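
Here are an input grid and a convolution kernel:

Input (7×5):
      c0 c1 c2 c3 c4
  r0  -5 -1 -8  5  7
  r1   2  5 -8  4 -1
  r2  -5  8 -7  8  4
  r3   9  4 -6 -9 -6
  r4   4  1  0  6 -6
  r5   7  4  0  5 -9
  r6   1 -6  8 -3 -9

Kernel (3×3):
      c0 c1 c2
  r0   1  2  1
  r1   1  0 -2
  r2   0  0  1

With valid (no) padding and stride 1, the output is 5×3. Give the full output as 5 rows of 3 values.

Output[0,0]: The receptive field on the input at this output position is [-5 -1 -8 / 2 5 -8 / -5 8 -7]. Elementwise product with the kernel and sum: -5·1 + -1·2 + -8·1 + 2·1 + -8·-2 + -7·1.

-4 -7 7
7 -24 -22
25 30 13
15 -23 -27
21 -2 15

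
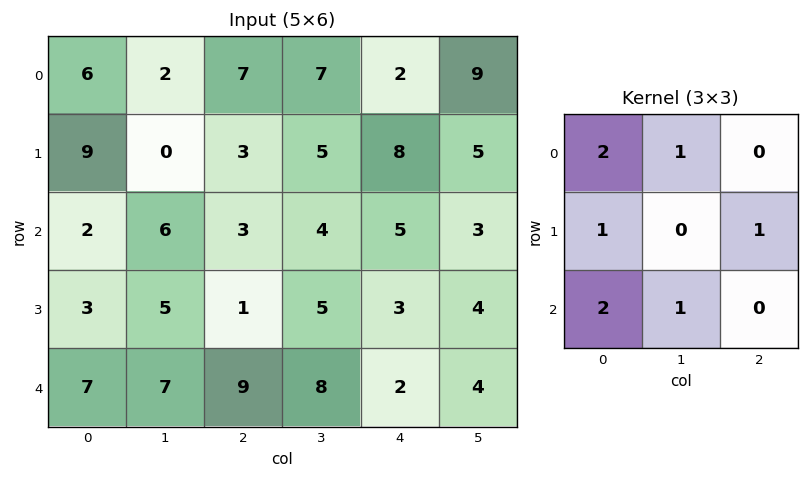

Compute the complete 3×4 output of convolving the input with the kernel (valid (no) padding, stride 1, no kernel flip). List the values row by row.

36 31 42 39
34 24 26 38
35 48 40 40

Output[0,0]: The receptive field on the input at this output position is [6 2 7 / 9 0 3 / 2 6 3]. Elementwise product with the kernel and sum: 6·2 + 2·1 + 9·1 + 3·1 + 2·2 + 6·1.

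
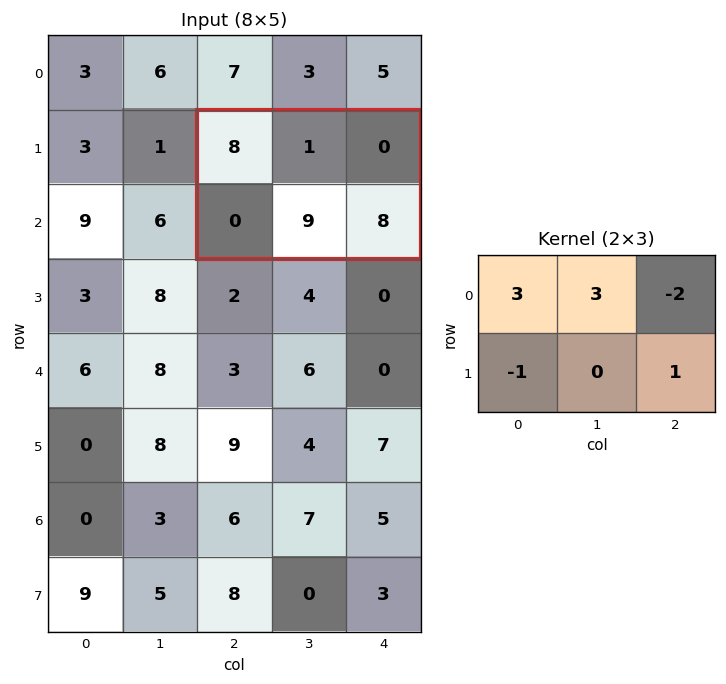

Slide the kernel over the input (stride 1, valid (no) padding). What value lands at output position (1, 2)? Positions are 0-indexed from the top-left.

35

The receptive field on the input at this output position is [8 1 0 / 0 9 8]. Elementwise product with the kernel and sum: 8·3 + 1·3 + 0·-2 + 0·-1 + 8·1.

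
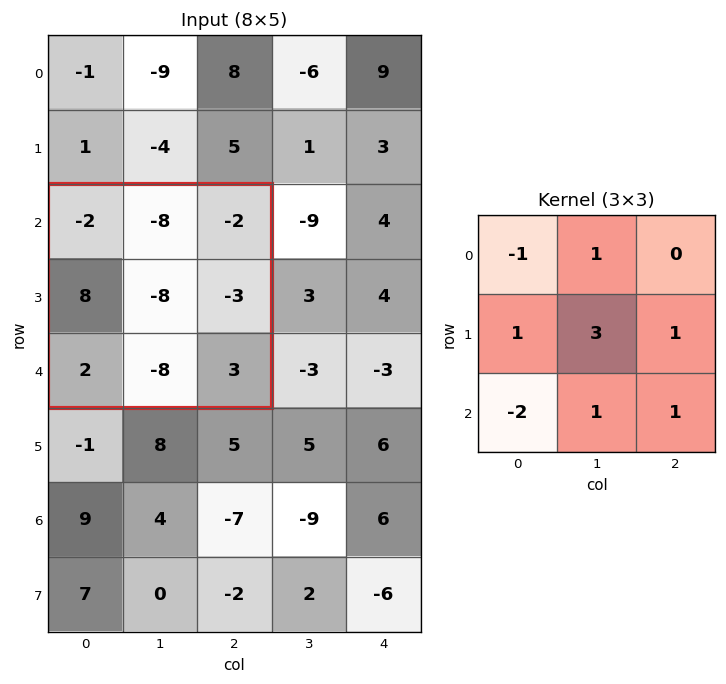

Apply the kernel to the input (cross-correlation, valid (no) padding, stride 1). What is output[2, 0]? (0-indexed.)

-34

The receptive field on the input at this output position is [-2 -8 -2 / 8 -8 -3 / 2 -8 3]. Elementwise product with the kernel and sum: -2·-1 + -8·1 + 8·1 + -8·3 + -3·1 + 2·-2 + -8·1 + 3·1.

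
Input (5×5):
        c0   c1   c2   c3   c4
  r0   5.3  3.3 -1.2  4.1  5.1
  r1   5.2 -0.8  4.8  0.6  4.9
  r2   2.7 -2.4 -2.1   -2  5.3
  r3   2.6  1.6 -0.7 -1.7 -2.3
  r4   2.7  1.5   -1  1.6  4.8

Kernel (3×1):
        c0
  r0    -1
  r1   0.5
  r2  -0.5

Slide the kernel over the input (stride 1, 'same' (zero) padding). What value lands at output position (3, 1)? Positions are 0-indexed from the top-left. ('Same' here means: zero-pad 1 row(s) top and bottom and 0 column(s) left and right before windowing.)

The receptive field on the zero-padded input at this output position is [-2.4 / 1.6 / 1.5]. Elementwise product with the kernel and sum: -2.4·-1 + 1.6·0.5 + 1.5·-0.5.

2.45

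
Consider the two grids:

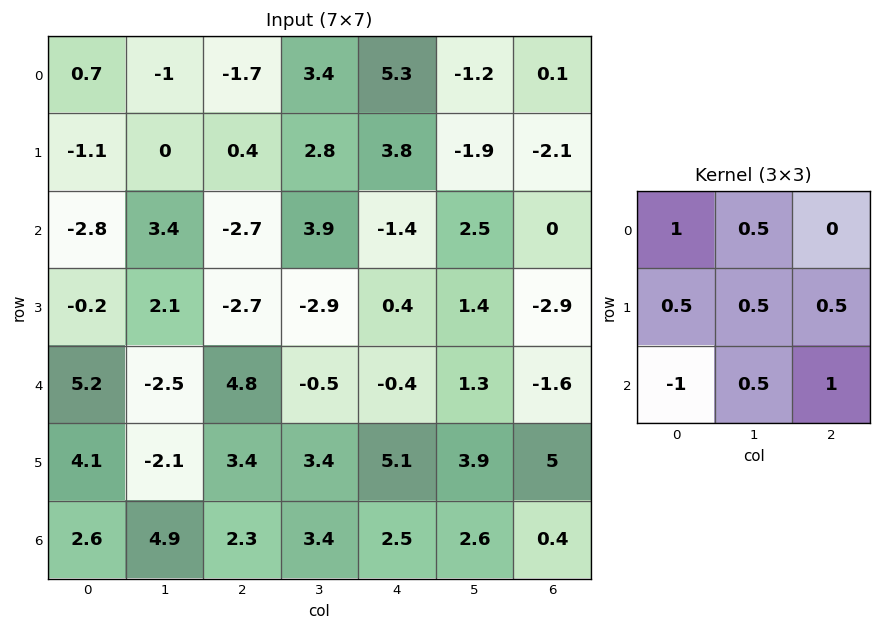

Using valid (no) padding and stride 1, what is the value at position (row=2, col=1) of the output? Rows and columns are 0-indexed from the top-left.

The receptive field on the input at this output position is [3.4 -2.7 3.9 / 2.1 -2.7 -2.9 / -2.5 4.8 -0.5]. Elementwise product with the kernel and sum: 3.4·1 + -2.7·0.5 + 2.1·0.5 + -2.7·0.5 + -2.9·0.5 + -2.5·-1 + 4.8·0.5 + -0.5·1.

4.7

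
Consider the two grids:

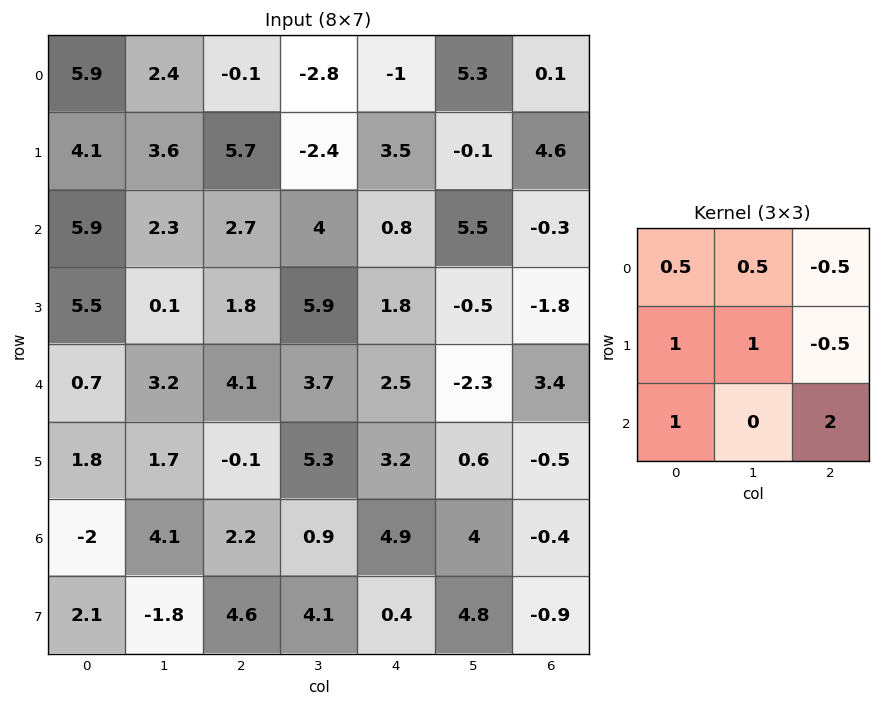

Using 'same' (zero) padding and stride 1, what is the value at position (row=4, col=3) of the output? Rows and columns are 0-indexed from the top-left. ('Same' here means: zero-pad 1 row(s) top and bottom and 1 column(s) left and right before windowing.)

The receptive field on the zero-padded input at this output position is [1.8 5.9 1.8 / 4.1 3.7 2.5 / -0.1 5.3 3.2]. Elementwise product with the kernel and sum: 1.8·0.5 + 5.9·0.5 + 1.8·-0.5 + 4.1·1 + 3.7·1 + 2.5·-0.5 + -0.1·1 + 3.2·2.

15.8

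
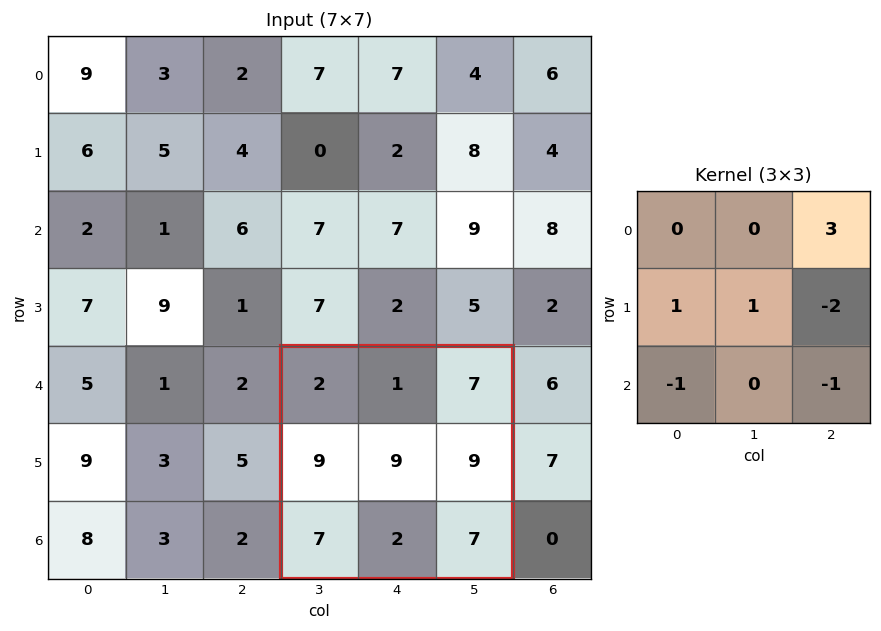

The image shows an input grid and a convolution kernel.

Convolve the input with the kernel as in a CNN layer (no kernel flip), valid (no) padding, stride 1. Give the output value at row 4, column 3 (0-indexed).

The receptive field on the input at this output position is [2 1 7 / 9 9 9 / 7 2 7]. Elementwise product with the kernel and sum: 7·3 + 9·1 + 9·1 + 9·-2 + 7·-1 + 7·-1.

7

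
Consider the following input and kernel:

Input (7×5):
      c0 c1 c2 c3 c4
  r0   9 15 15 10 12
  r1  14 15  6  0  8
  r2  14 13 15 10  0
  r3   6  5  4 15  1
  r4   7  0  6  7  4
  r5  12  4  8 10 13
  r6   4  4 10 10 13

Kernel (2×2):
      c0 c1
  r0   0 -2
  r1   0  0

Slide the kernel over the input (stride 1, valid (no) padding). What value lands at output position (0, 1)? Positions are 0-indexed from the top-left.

The receptive field on the input at this output position is [15 15 / 15 6]. Elementwise product with the kernel and sum: 15·-2.

-30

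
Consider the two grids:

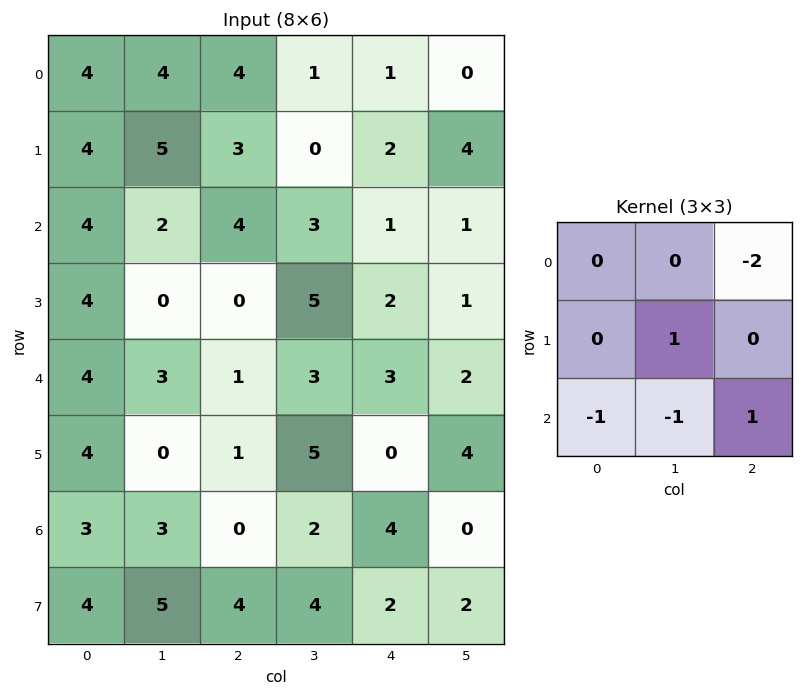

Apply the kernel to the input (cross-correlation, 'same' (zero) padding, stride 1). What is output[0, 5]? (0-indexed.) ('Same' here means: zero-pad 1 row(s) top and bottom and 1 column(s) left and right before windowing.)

The receptive field on the zero-padded input at this output position is [0 0 0 / 1 0 0 / 2 4 0]. Elementwise product with the kernel and sum: 0·-2 + 0·1 + 2·-1 + 4·-1 + 0·1.

-6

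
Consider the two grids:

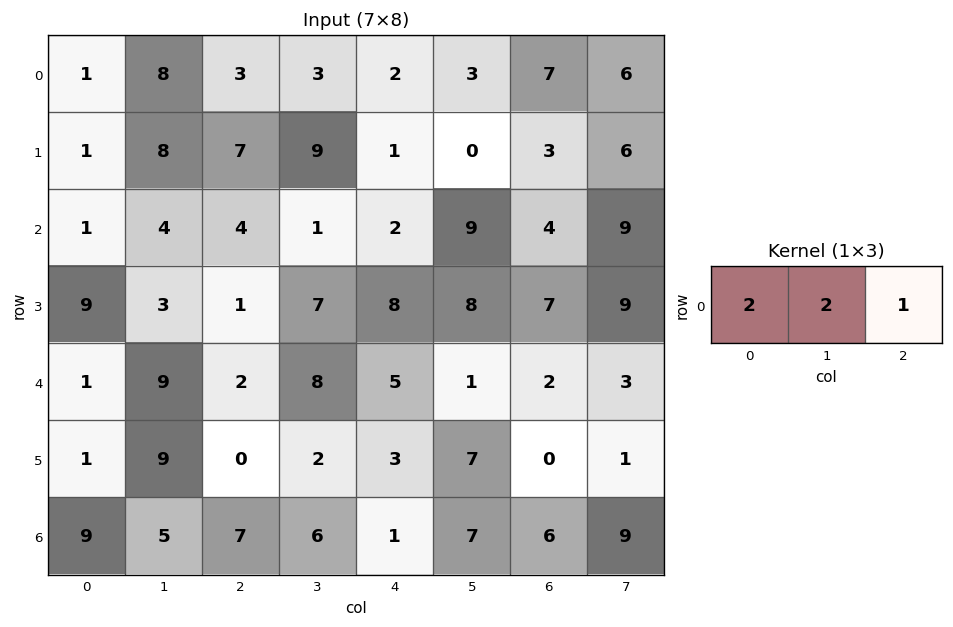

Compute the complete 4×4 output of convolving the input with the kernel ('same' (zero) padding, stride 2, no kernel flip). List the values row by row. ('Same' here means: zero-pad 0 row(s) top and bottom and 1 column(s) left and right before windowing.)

Output[0,0]: The receptive field on the zero-padded input at this output position is [0 1 8]. Elementwise product with the kernel and sum: 0·2 + 1·2 + 8·1.

10 25 13 26
6 17 15 35
11 30 27 9
23 30 21 35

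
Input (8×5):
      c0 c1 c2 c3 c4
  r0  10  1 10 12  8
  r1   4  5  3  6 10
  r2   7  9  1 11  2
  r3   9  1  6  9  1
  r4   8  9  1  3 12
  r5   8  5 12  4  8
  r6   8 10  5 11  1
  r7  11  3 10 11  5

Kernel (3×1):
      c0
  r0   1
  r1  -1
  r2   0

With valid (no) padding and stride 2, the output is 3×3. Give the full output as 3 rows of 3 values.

Output[0,0]: The receptive field on the input at this output position is [10 / 4 / 7]. Elementwise product with the kernel and sum: 10·1 + 4·-1.

6 7 -2
-2 -5 1
0 -11 4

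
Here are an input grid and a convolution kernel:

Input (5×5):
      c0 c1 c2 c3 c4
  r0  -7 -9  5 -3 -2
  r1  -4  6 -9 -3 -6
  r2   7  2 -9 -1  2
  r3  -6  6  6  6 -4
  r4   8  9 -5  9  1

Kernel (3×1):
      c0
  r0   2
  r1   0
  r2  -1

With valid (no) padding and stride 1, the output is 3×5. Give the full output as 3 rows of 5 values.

Output[0,0]: The receptive field on the input at this output position is [-7 / -4 / 7]. Elementwise product with the kernel and sum: -7·2 + 7·-1.
Output[0,1]: The receptive field on the input at this output position is [-9 / 6 / 2]. Elementwise product with the kernel and sum: -9·2 + 2·-1.

-21 -20 19 -5 -6
-2 6 -24 -12 -8
6 -5 -13 -11 3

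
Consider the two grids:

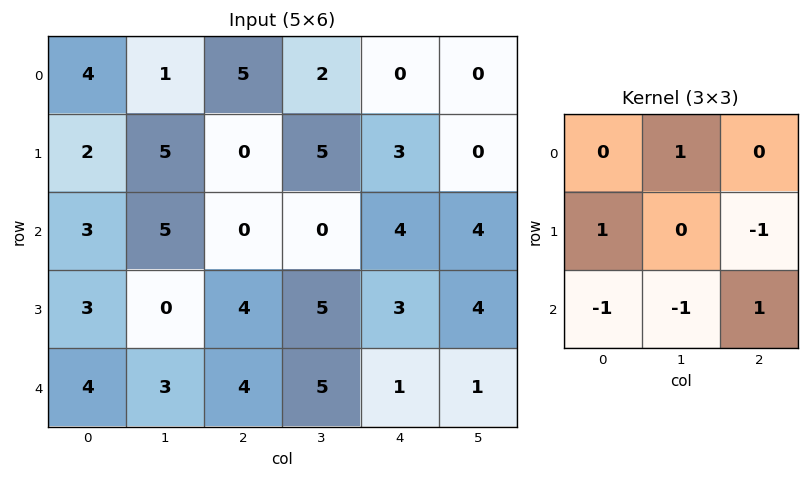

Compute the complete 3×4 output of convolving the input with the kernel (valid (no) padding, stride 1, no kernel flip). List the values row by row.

-5 0 3 5
9 6 -5 -5
1 -7 -7 0

Output[0,0]: The receptive field on the input at this output position is [4 1 5 / 2 5 0 / 3 5 0]. Elementwise product with the kernel and sum: 1·1 + 2·1 + 0·-1 + 3·-1 + 5·-1 + 0·1.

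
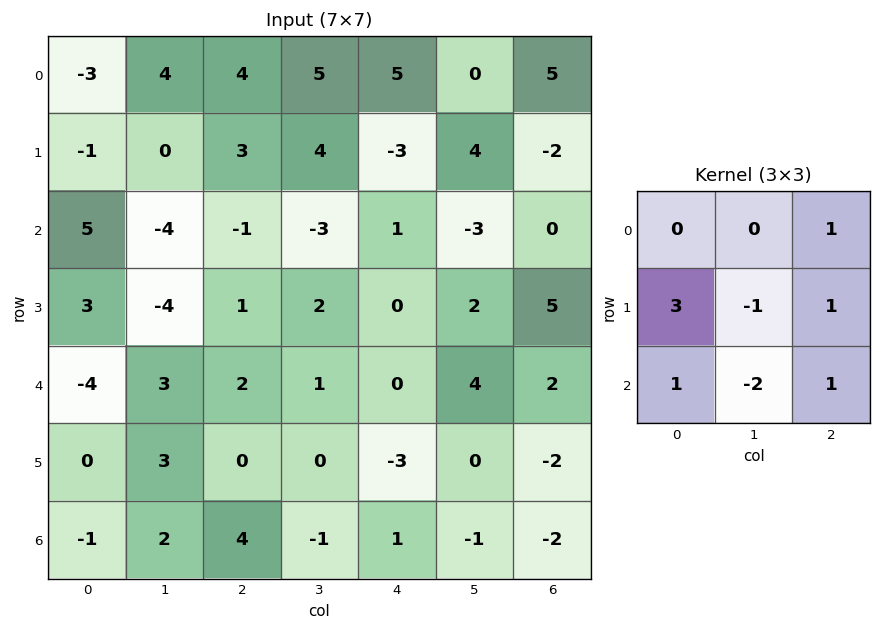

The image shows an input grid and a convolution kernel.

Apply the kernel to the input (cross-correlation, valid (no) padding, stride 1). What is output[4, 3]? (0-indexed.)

The receptive field on the input at this output position is [1 0 4 / 0 -3 0 / -1 1 -1]. Elementwise product with the kernel and sum: 4·1 + 0·3 + -3·-1 + 0·1 + -1·1 + 1·-2 + -1·1.

3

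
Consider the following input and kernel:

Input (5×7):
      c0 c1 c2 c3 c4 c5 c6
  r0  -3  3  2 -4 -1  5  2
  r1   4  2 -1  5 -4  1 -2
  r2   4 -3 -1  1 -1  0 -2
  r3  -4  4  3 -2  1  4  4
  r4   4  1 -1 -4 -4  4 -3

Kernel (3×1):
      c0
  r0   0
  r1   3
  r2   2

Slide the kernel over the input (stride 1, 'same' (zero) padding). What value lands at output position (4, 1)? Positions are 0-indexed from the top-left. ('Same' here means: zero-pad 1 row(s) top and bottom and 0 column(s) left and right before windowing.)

The receptive field on the zero-padded input at this output position is [4 / 1 / 0]. Elementwise product with the kernel and sum: 1·3 + 0·2.

3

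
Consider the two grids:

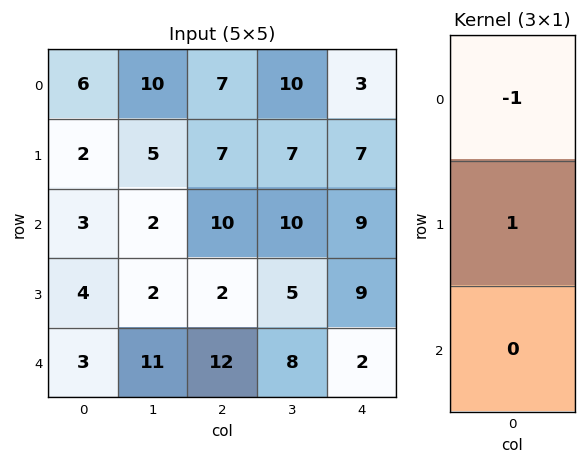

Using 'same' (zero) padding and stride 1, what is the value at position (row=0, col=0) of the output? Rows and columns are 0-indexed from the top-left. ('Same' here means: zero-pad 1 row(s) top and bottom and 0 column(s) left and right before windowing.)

The receptive field on the zero-padded input at this output position is [0 / 6 / 2]. Elementwise product with the kernel and sum: 0·-1 + 6·1.

6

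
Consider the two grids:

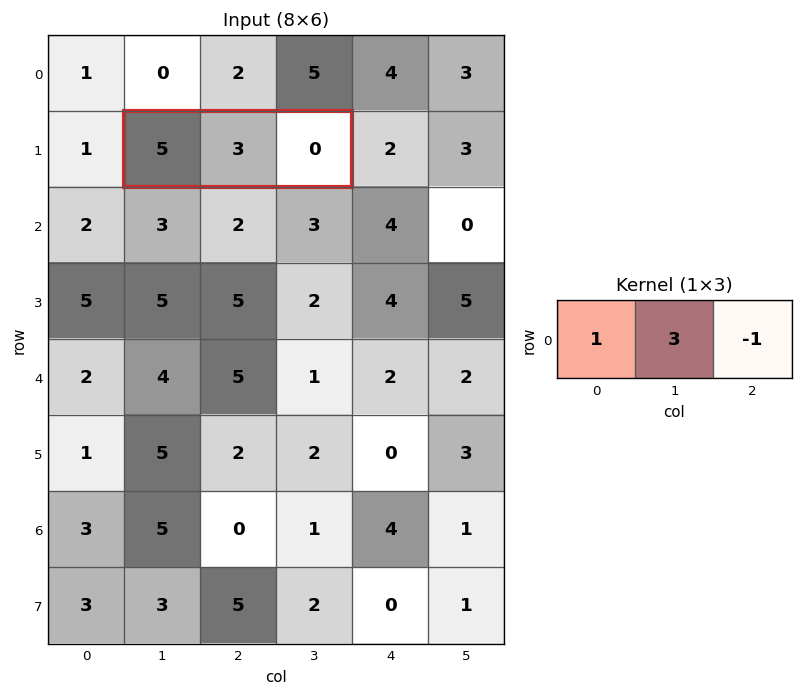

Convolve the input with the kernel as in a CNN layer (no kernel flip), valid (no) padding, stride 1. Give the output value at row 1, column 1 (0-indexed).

14

The receptive field on the input at this output position is [5 3 0]. Elementwise product with the kernel and sum: 5·1 + 3·3 + 0·-1.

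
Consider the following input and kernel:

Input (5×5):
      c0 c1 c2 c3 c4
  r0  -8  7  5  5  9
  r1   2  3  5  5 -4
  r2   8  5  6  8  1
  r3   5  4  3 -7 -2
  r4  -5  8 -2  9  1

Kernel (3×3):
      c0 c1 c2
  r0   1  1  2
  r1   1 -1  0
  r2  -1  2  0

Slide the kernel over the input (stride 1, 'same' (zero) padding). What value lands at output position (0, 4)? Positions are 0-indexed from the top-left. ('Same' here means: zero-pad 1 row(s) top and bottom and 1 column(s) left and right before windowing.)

-17

The receptive field on the zero-padded input at this output position is [0 0 0 / 5 9 0 / 5 -4 0]. Elementwise product with the kernel and sum: 0·1 + 0·1 + 0·2 + 5·1 + 9·-1 + 5·-1 + -4·2.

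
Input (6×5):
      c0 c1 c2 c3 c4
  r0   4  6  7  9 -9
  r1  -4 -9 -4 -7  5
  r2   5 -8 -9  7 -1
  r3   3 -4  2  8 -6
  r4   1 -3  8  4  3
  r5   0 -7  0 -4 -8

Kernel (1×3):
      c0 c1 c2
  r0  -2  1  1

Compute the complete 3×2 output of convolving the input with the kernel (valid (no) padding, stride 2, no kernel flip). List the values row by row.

Output[0,0]: The receptive field on the input at this output position is [4 6 7]. Elementwise product with the kernel and sum: 4·-2 + 6·1 + 7·1.

5 -14
-27 24
3 -9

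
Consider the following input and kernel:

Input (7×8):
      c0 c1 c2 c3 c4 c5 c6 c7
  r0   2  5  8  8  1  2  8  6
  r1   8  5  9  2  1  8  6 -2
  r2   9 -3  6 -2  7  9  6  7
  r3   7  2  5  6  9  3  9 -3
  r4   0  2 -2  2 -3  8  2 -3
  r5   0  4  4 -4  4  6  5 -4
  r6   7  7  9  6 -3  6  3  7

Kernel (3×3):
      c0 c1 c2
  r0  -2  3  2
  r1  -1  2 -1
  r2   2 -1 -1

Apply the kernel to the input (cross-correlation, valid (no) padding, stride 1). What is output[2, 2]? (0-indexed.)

-9

The receptive field on the input at this output position is [6 -2 7 / 5 6 9 / -2 2 -3]. Elementwise product with the kernel and sum: 6·-2 + -2·3 + 7·2 + 5·-1 + 6·2 + 9·-1 + -2·2 + 2·-1 + -3·-1.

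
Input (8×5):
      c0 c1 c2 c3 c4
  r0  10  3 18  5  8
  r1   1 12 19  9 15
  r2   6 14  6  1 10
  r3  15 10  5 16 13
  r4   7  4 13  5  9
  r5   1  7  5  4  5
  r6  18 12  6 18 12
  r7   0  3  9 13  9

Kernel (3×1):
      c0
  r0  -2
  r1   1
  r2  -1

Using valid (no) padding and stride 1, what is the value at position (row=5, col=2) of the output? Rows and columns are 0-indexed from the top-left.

-13

The receptive field on the input at this output position is [5 / 6 / 9]. Elementwise product with the kernel and sum: 5·-2 + 6·1 + 9·-1.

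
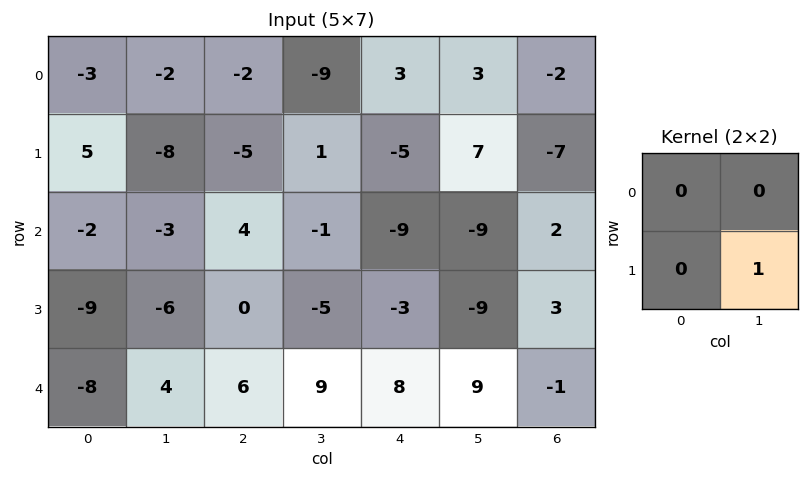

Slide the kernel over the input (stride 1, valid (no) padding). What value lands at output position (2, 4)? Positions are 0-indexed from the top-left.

The receptive field on the input at this output position is [-9 -9 / -3 -9]. Elementwise product with the kernel and sum: -9·1.

-9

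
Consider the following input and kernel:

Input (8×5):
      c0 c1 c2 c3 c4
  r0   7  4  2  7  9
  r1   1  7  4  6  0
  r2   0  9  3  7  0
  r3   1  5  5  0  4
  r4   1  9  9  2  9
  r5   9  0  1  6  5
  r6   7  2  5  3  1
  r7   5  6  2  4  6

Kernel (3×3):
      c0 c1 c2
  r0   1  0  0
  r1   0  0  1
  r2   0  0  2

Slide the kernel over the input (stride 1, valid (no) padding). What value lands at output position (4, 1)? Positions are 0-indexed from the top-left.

The receptive field on the input at this output position is [9 9 2 / 0 1 6 / 2 5 3]. Elementwise product with the kernel and sum: 9·1 + 6·1 + 3·2.

21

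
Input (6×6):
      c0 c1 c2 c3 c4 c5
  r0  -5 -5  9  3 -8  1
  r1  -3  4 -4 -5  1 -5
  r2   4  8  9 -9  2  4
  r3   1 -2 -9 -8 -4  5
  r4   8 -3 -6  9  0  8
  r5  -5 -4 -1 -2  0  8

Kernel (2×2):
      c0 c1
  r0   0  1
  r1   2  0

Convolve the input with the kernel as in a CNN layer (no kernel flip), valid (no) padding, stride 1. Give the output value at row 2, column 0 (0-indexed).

The receptive field on the input at this output position is [4 8 / 1 -2]. Elementwise product with the kernel and sum: 8·1 + 1·2.

10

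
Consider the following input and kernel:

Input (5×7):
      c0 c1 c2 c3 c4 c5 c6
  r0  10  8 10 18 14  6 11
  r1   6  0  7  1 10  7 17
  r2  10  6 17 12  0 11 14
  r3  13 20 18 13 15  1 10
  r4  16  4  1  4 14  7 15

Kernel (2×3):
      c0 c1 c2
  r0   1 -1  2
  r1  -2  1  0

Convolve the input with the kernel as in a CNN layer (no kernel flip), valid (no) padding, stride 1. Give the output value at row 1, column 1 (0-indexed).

The receptive field on the input at this output position is [0 7 1 / 6 17 12]. Elementwise product with the kernel and sum: 0·1 + 7·-1 + 1·2 + 6·-2 + 17·1.

0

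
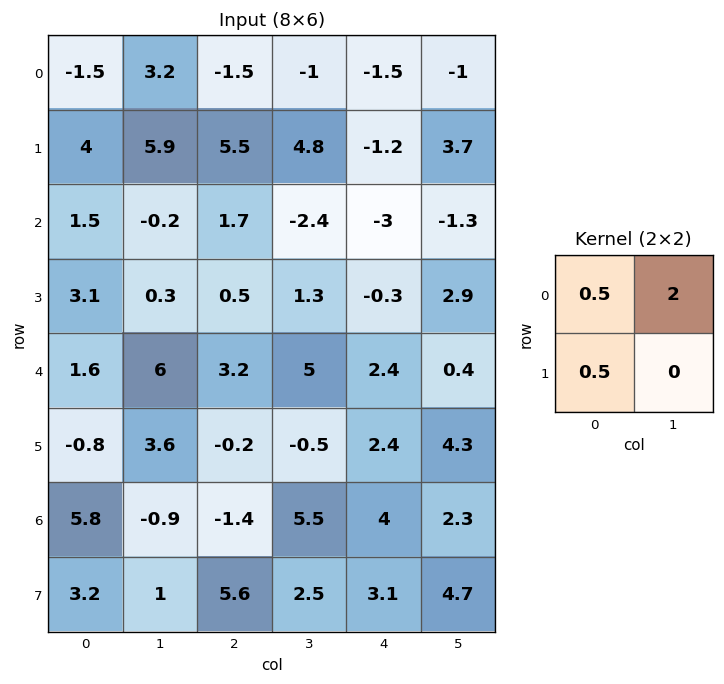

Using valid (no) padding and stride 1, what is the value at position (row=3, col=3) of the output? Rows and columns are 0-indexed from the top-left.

2.55

The receptive field on the input at this output position is [1.3 -0.3 / 5 2.4]. Elementwise product with the kernel and sum: 1.3·0.5 + -0.3·2 + 5·0.5.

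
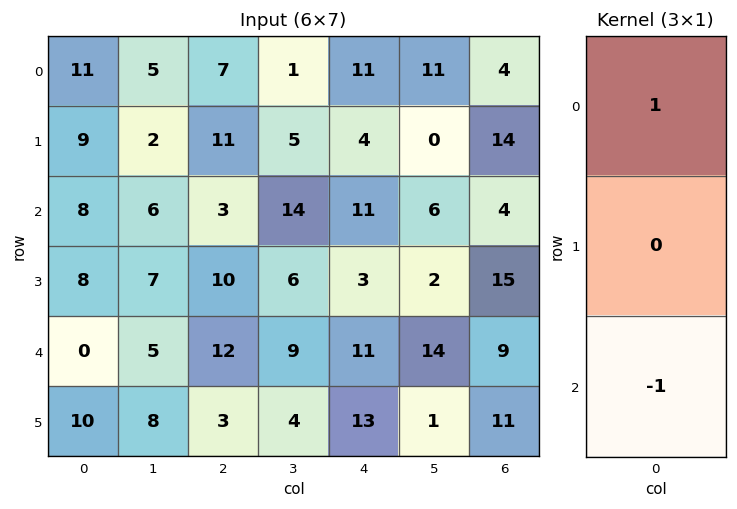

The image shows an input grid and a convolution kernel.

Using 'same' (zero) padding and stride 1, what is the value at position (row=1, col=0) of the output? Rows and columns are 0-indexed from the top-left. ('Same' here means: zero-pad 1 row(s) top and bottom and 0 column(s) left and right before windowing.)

The receptive field on the zero-padded input at this output position is [11 / 9 / 8]. Elementwise product with the kernel and sum: 11·1 + 8·-1.

3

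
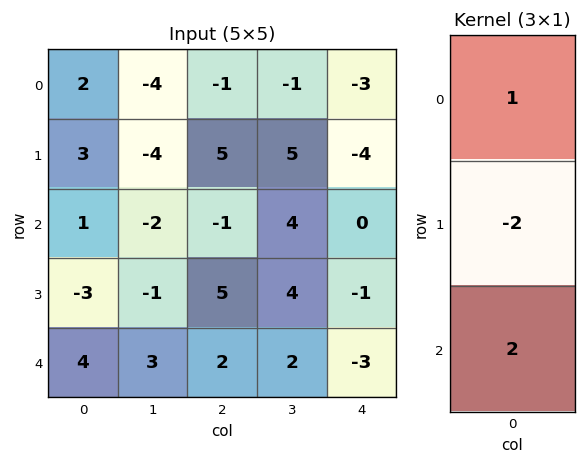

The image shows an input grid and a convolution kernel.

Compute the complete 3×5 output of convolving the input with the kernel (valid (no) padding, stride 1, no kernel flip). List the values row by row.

Output[0,0]: The receptive field on the input at this output position is [2 / 3 / 1]. Elementwise product with the kernel and sum: 2·1 + 3·-2 + 1·2.
Output[0,1]: The receptive field on the input at this output position is [-4 / -4 / -2]. Elementwise product with the kernel and sum: -4·1 + -4·-2 + -2·2.

-2 0 -13 -3 5
-5 -2 17 5 -6
15 6 -7 0 -4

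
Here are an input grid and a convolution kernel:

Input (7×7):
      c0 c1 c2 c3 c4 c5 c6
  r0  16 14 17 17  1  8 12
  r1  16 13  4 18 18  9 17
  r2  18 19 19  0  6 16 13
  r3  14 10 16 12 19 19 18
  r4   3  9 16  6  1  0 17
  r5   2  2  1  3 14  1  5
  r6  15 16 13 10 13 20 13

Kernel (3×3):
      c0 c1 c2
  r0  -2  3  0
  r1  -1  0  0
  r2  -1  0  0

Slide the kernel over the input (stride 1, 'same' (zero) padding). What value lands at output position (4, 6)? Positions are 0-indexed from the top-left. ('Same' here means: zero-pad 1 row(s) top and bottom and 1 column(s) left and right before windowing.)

15

The receptive field on the zero-padded input at this output position is [19 18 0 / 0 17 0 / 1 5 0]. Elementwise product with the kernel and sum: 19·-2 + 18·3 + 0·-1 + 1·-1.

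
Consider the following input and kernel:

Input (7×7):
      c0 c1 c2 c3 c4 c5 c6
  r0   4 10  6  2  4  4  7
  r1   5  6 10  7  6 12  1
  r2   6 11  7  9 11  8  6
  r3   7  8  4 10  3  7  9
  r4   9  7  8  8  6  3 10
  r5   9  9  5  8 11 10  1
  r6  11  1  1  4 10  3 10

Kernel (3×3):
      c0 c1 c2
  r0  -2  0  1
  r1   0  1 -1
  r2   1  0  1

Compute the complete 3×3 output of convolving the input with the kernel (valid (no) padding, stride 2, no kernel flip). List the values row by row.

7 11 27
16 18 -2
6 -2 27

Output[0,0]: The receptive field on the input at this output position is [4 10 6 / 5 6 10 / 6 11 7]. Elementwise product with the kernel and sum: 4·-2 + 6·1 + 6·1 + 10·-1 + 6·1 + 7·1.
Output[0,1]: The receptive field on the input at this output position is [6 2 4 / 10 7 6 / 7 9 11]. Elementwise product with the kernel and sum: 6·-2 + 4·1 + 7·1 + 6·-1 + 7·1 + 11·1.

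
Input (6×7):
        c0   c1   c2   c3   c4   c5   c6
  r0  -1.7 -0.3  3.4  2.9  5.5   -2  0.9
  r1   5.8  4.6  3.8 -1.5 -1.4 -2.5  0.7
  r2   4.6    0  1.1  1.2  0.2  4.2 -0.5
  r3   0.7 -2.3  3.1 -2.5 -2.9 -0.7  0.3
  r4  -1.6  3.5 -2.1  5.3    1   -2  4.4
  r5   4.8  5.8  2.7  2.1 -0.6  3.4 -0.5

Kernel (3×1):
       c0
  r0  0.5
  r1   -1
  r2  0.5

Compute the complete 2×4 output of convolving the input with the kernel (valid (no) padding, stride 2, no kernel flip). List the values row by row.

Output[0,0]: The receptive field on the input at this output position is [-1.7 / 5.8 / 4.6]. Elementwise product with the kernel and sum: -1.7·0.5 + 5.8·-1 + 4.6·0.5.
Output[0,1]: The receptive field on the input at this output position is [3.4 / 3.8 / 1.1]. Elementwise product with the kernel and sum: 3.4·0.5 + 3.8·-1 + 1.1·0.5.

-4.35 -1.55 4.25 -0.5
0.8 -3.6 3.5 1.65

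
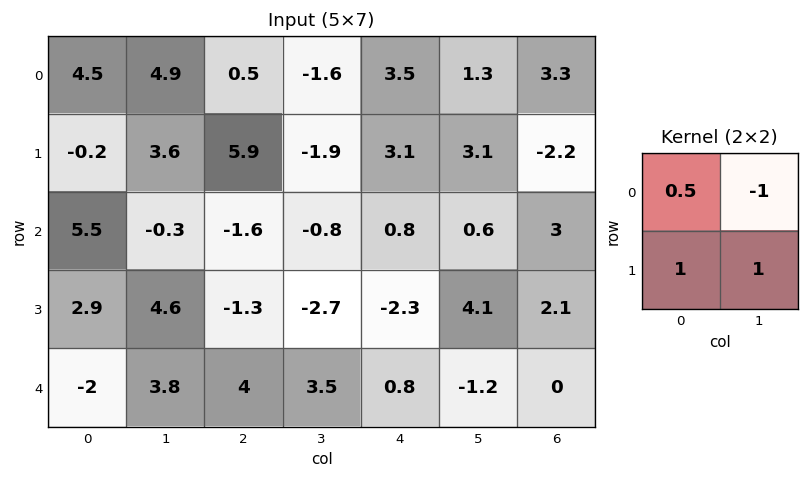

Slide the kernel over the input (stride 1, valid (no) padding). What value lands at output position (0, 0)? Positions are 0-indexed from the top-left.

The receptive field on the input at this output position is [4.5 4.9 / -0.2 3.6]. Elementwise product with the kernel and sum: 4.5·0.5 + 4.9·-1 + -0.2·1 + 3.6·1.

0.75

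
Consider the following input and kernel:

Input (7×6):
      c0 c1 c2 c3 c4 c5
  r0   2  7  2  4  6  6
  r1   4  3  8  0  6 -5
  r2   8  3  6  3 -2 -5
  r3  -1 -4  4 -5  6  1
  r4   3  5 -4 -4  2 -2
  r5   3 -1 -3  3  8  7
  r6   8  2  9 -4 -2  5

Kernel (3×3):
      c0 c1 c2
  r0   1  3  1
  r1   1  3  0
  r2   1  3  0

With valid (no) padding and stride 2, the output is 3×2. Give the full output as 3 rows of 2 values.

55 43
28 -14
28 -11

Output[0,0]: The receptive field on the input at this output position is [2 7 2 / 4 3 8 / 8 3 6]. Elementwise product with the kernel and sum: 2·1 + 7·3 + 2·1 + 4·1 + 3·3 + 8·1 + 3·3.
Output[0,1]: The receptive field on the input at this output position is [2 4 6 / 8 0 6 / 6 3 -2]. Elementwise product with the kernel and sum: 2·1 + 4·3 + 6·1 + 8·1 + 0·3 + 6·1 + 3·3.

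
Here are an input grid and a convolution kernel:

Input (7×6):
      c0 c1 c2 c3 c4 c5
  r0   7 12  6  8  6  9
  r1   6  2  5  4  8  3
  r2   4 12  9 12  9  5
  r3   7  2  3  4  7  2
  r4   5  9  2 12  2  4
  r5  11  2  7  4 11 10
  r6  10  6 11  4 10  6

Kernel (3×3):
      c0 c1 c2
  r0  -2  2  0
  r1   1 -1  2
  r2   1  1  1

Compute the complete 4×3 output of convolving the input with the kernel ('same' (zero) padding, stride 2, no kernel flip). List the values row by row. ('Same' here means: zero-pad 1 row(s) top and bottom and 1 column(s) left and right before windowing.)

Output[0,0]: The receptive field on the zero-padded input at this output position is [0 0 0 / 0 7 12 / 0 6 2]. Elementwise product with the kernel and sum: 0·-2 + 0·2 + 0·1 + 7·-1 + 12·2 + 0·1 + 6·1 + 2·1.
Output[0,1]: The receptive field on the zero-padded input at this output position is [0 0 0 / 12 6 8 / 2 5 4]. Elementwise product with the kernel and sum: 0·-2 + 0·2 + 12·1 + 6·-1 + 8·2 + 2·1 + 5·1 + 4·1.

25 33 35
41 42 34
40 46 49
24 13 20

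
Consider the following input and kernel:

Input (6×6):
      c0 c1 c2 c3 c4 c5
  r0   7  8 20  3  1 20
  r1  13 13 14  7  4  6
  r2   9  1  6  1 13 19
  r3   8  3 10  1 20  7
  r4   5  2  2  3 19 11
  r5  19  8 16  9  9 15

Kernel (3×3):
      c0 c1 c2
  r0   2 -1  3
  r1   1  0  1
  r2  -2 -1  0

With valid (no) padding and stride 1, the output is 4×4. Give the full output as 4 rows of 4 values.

74 17 45 63
51 19 31 26
41 -3 73 29
4 -28 59 -10

Output[0,0]: The receptive field on the input at this output position is [7 8 20 / 13 13 14 / 9 1 6]. Elementwise product with the kernel and sum: 7·2 + 8·-1 + 20·3 + 13·1 + 14·1 + 9·-2 + 1·-1.
Output[0,1]: The receptive field on the input at this output position is [8 20 3 / 13 14 7 / 1 6 1]. Elementwise product with the kernel and sum: 8·2 + 20·-1 + 3·3 + 13·1 + 7·1 + 1·-2 + 6·-1.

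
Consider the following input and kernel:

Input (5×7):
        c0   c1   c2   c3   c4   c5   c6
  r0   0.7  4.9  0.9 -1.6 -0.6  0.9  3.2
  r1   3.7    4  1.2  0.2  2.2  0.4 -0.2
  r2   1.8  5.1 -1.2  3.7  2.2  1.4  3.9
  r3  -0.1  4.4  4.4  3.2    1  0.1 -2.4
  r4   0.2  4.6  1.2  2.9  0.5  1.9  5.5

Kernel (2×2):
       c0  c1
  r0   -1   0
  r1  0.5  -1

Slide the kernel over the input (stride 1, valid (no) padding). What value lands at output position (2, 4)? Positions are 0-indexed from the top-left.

-1.8

The receptive field on the input at this output position is [2.2 1.4 / 1 0.1]. Elementwise product with the kernel and sum: 2.2·-1 + 1·0.5 + 0.1·-1.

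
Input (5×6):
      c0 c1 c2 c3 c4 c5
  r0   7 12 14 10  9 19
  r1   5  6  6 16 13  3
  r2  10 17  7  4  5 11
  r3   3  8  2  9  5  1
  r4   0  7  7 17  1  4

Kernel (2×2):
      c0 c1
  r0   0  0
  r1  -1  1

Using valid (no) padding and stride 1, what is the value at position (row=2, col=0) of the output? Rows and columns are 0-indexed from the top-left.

The receptive field on the input at this output position is [10 17 / 3 8]. Elementwise product with the kernel and sum: 3·-1 + 8·1.

5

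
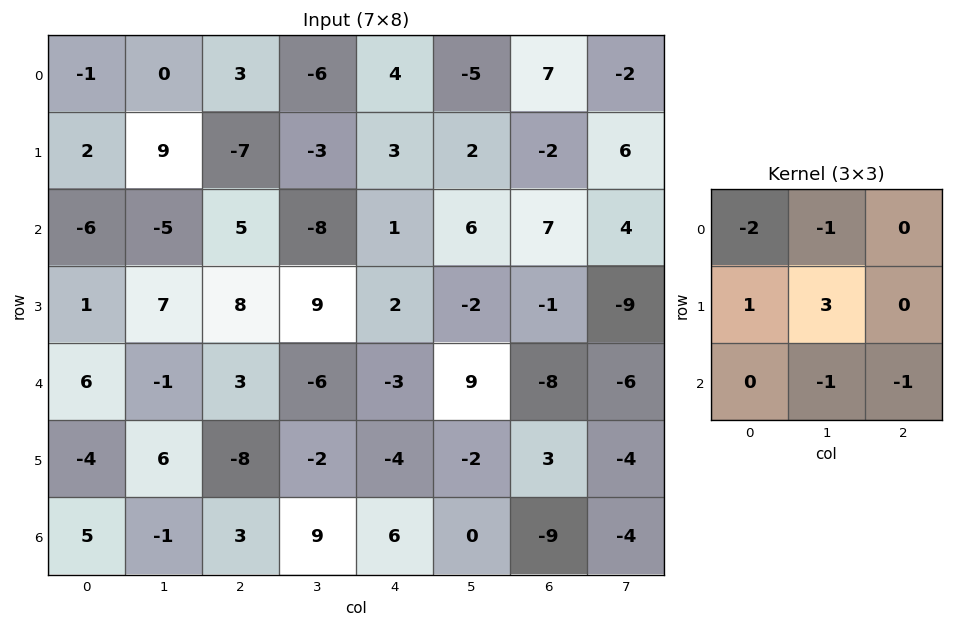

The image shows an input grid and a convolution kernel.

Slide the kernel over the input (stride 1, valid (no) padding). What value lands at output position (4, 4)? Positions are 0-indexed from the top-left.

-4

The receptive field on the input at this output position is [-3 9 -8 / -4 -2 3 / 6 0 -9]. Elementwise product with the kernel and sum: -3·-2 + 9·-1 + -4·1 + -2·3 + 0·-1 + -9·-1.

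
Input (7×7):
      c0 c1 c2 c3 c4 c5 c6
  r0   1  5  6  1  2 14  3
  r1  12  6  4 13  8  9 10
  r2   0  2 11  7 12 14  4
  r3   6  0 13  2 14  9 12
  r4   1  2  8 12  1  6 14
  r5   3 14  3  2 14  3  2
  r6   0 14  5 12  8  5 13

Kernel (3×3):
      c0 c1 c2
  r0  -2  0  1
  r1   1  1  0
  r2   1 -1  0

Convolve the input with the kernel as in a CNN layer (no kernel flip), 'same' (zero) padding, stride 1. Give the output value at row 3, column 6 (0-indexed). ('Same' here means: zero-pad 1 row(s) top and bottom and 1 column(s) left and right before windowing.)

-15

The receptive field on the zero-padded input at this output position is [14 4 0 / 9 12 0 / 6 14 0]. Elementwise product with the kernel and sum: 14·-2 + 0·1 + 9·1 + 12·1 + 6·1 + 14·-1.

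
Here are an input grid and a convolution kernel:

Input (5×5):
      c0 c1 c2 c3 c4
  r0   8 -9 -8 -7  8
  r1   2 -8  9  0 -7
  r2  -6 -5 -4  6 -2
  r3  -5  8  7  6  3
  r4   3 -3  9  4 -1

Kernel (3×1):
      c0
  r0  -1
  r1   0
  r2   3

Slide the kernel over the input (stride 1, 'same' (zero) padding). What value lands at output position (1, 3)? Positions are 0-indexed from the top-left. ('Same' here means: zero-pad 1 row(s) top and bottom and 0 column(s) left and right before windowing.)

The receptive field on the zero-padded input at this output position is [-7 / 0 / 6]. Elementwise product with the kernel and sum: -7·-1 + 6·3.

25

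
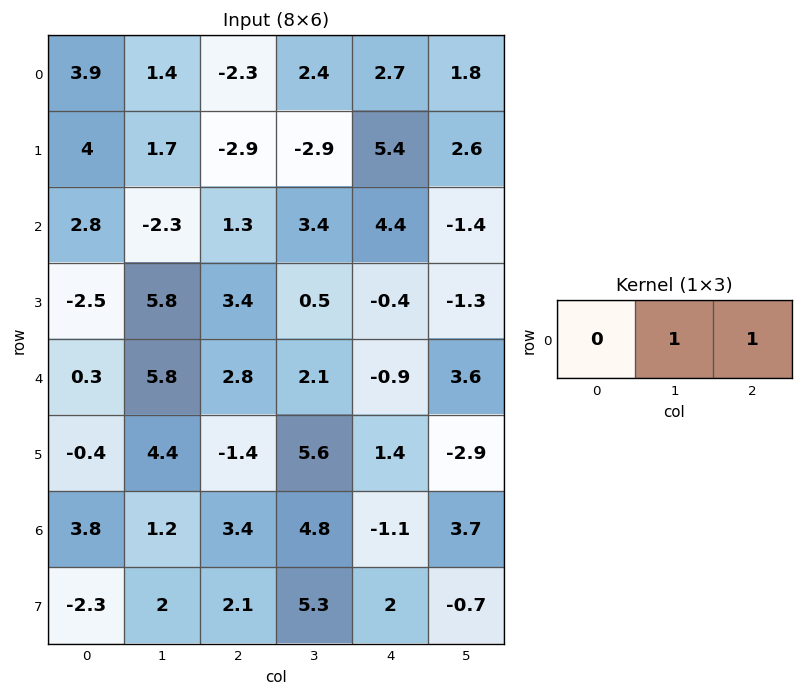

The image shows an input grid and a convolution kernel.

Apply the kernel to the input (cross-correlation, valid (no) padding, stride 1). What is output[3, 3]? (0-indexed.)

The receptive field on the input at this output position is [0.5 -0.4 -1.3]. Elementwise product with the kernel and sum: -0.4·1 + -1.3·1.

-1.7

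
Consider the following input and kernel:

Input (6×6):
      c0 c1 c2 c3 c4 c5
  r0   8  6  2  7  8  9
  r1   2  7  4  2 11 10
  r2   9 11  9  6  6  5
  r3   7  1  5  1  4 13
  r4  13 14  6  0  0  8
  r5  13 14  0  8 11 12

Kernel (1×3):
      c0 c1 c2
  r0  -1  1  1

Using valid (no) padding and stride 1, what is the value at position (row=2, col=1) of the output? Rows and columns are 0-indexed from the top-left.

The receptive field on the input at this output position is [11 9 6]. Elementwise product with the kernel and sum: 11·-1 + 9·1 + 6·1.

4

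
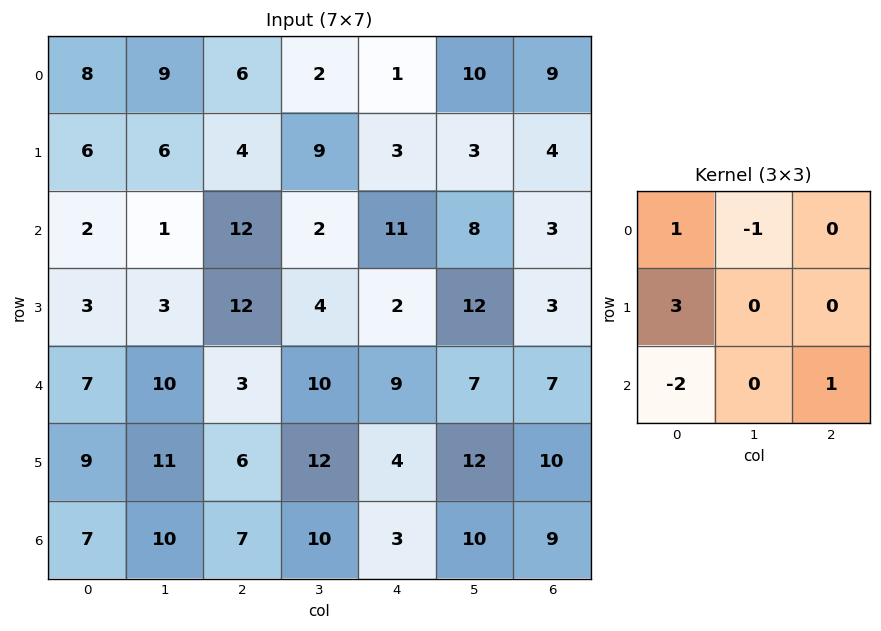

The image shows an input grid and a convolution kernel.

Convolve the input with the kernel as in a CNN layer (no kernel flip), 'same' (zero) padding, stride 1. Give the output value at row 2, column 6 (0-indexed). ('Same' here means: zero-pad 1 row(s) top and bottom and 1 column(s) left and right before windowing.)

The receptive field on the zero-padded input at this output position is [3 4 0 / 8 3 0 / 12 3 0]. Elementwise product with the kernel and sum: 3·1 + 4·-1 + 8·3 + 12·-2 + 0·1.

-1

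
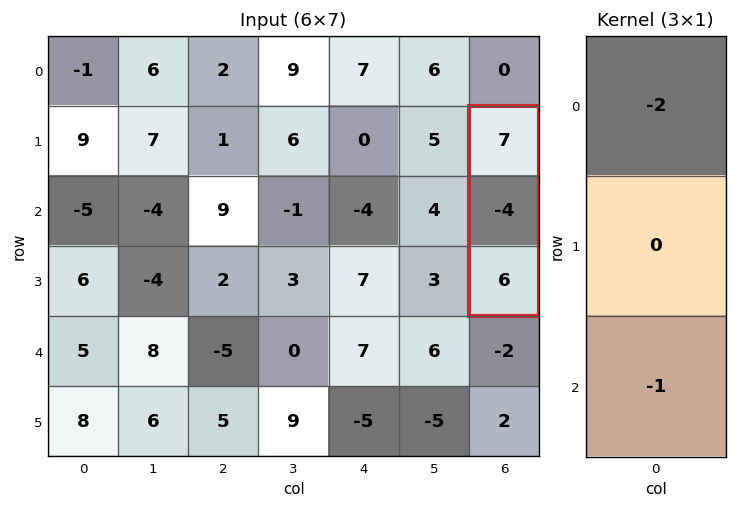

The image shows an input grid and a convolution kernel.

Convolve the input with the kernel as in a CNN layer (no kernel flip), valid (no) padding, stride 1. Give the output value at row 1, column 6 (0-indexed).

-20

The receptive field on the input at this output position is [7 / -4 / 6]. Elementwise product with the kernel and sum: 7·-2 + 6·-1.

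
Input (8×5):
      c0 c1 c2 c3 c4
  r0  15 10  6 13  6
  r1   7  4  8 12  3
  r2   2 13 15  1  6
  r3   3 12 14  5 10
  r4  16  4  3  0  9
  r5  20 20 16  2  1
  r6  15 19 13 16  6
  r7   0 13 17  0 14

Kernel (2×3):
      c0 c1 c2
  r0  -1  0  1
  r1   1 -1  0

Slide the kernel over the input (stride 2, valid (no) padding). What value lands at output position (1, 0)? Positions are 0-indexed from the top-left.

The receptive field on the input at this output position is [2 13 15 / 3 12 14]. Elementwise product with the kernel and sum: 2·-1 + 15·1 + 3·1 + 12·-1.

4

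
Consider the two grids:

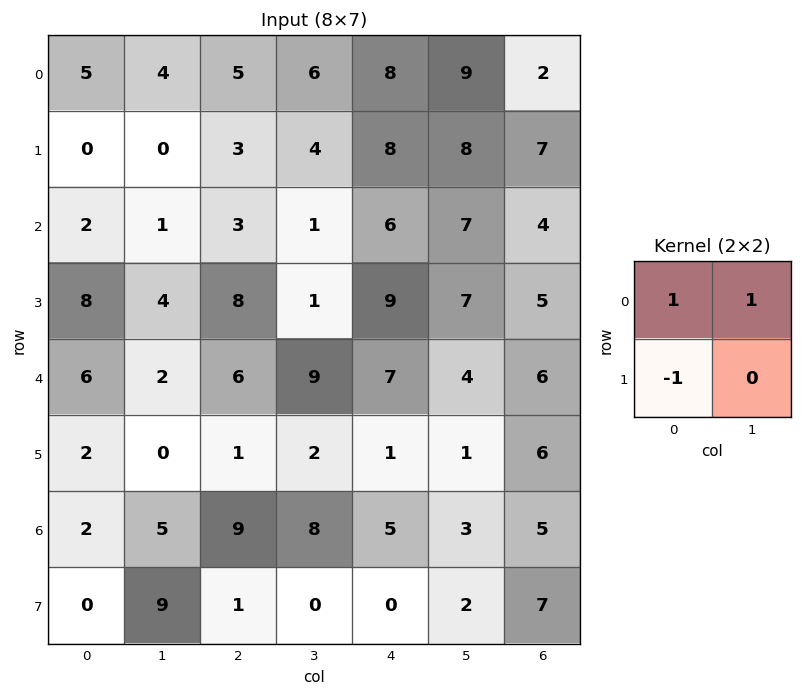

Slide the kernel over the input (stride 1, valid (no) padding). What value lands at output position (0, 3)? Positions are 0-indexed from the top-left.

10

The receptive field on the input at this output position is [6 8 / 4 8]. Elementwise product with the kernel and sum: 6·1 + 8·1 + 4·-1.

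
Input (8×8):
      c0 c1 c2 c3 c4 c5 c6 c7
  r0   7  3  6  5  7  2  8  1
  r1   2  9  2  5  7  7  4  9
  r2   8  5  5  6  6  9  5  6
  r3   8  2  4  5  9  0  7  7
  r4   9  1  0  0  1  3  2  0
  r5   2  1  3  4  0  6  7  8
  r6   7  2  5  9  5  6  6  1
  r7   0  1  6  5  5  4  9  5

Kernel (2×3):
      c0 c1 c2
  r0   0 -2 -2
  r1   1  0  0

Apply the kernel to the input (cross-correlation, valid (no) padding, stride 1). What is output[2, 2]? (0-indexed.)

The receptive field on the input at this output position is [5 6 6 / 4 5 9]. Elementwise product with the kernel and sum: 6·-2 + 6·-2 + 4·1.

-20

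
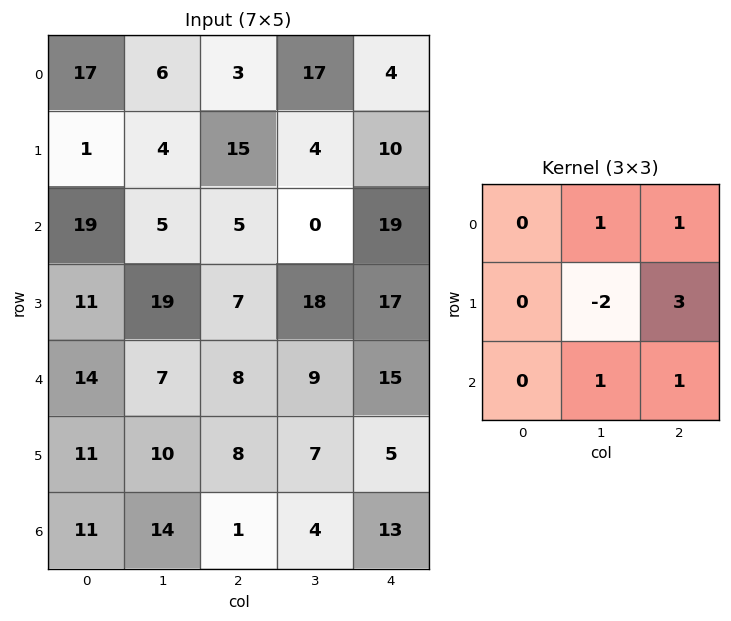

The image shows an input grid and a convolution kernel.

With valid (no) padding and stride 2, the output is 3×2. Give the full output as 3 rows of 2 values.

56 62
8 58
34 42

Output[0,0]: The receptive field on the input at this output position is [17 6 3 / 1 4 15 / 19 5 5]. Elementwise product with the kernel and sum: 6·1 + 3·1 + 4·-2 + 15·3 + 5·1 + 5·1.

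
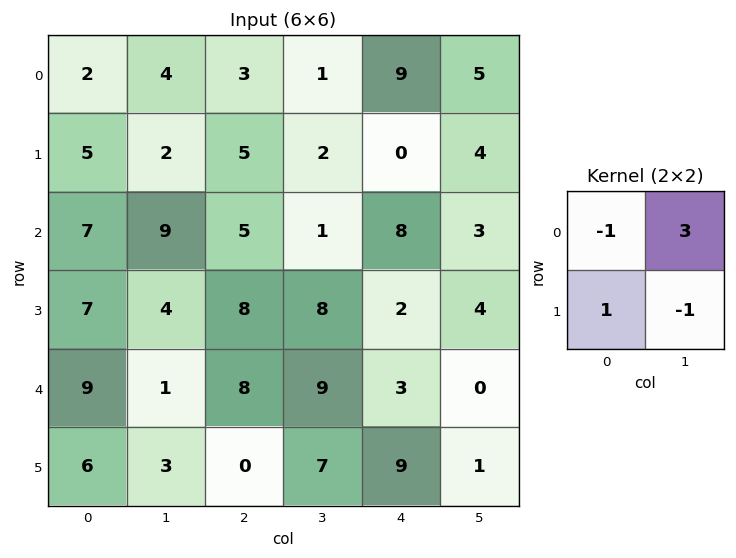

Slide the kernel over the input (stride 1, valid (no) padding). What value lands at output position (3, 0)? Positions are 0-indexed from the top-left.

The receptive field on the input at this output position is [7 4 / 9 1]. Elementwise product with the kernel and sum: 7·-1 + 4·3 + 9·1 + 1·-1.

13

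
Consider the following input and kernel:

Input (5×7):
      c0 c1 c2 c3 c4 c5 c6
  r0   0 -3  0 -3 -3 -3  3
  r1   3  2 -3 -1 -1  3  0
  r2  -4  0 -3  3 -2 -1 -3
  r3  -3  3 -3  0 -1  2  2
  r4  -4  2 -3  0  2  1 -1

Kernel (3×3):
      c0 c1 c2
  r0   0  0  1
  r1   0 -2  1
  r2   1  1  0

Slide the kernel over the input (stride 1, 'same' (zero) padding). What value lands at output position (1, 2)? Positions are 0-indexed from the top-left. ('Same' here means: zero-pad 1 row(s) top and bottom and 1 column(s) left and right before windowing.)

-1

The receptive field on the zero-padded input at this output position is [-3 0 -3 / 2 -3 -1 / 0 -3 3]. Elementwise product with the kernel and sum: -3·1 + -3·-2 + -1·1 + 0·1 + -3·1.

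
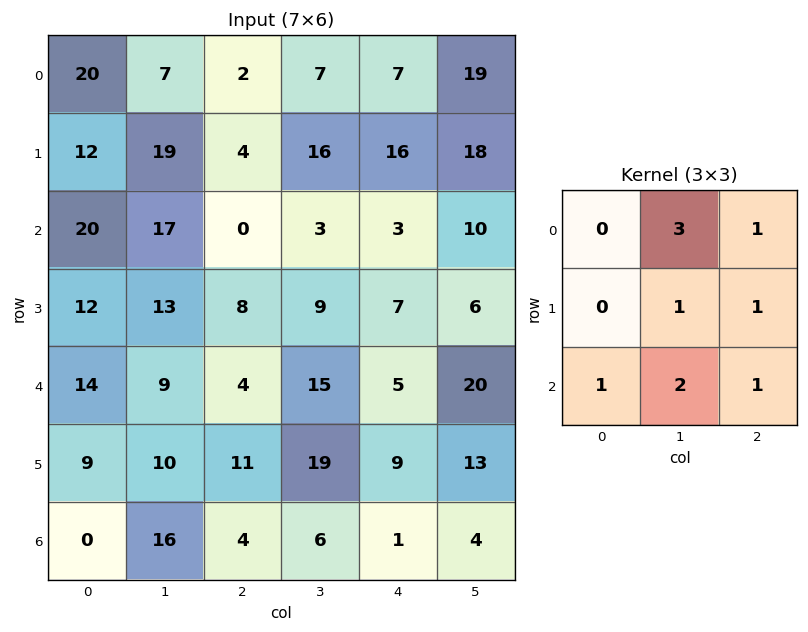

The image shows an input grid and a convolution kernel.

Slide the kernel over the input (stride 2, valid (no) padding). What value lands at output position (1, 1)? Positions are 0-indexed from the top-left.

67

The receptive field on the input at this output position is [0 3 3 / 8 9 7 / 4 15 5]. Elementwise product with the kernel and sum: 3·3 + 3·1 + 9·1 + 7·1 + 4·1 + 15·2 + 5·1.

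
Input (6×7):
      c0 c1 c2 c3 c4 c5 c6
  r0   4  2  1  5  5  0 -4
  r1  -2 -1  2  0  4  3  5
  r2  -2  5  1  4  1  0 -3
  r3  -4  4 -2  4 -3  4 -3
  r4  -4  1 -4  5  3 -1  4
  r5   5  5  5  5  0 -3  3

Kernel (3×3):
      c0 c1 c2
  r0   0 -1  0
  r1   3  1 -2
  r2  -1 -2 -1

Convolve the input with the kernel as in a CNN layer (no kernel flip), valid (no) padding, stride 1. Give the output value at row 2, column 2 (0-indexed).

-9

The receptive field on the input at this output position is [1 4 1 / -2 4 -3 / -4 5 3]. Elementwise product with the kernel and sum: 4·-1 + -2·3 + 4·1 + -3·-2 + -4·-1 + 5·-2 + 3·-1.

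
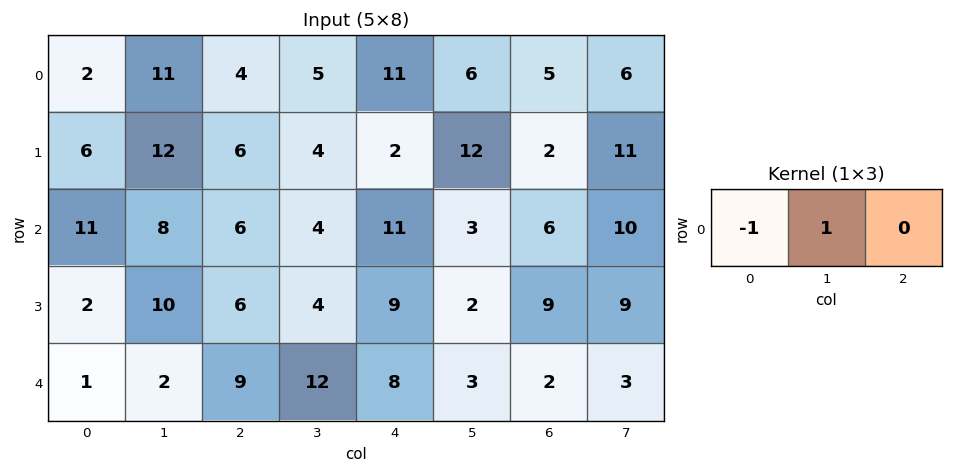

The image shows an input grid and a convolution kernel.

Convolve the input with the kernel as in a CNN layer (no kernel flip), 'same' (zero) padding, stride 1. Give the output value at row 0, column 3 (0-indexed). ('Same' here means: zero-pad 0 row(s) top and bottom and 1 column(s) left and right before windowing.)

The receptive field on the zero-padded input at this output position is [4 5 11]. Elementwise product with the kernel and sum: 4·-1 + 5·1.

1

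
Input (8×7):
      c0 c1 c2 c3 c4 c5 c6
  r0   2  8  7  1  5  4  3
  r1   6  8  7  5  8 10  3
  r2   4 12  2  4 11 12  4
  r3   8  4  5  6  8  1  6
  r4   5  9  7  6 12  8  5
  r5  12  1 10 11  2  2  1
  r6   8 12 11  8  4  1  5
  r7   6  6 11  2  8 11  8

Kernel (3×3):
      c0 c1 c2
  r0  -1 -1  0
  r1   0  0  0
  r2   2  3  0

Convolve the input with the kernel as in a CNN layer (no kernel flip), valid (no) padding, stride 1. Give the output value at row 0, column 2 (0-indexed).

The receptive field on the input at this output position is [7 1 5 / 7 5 8 / 2 4 11]. Elementwise product with the kernel and sum: 7·-1 + 1·-1 + 2·2 + 4·3.

8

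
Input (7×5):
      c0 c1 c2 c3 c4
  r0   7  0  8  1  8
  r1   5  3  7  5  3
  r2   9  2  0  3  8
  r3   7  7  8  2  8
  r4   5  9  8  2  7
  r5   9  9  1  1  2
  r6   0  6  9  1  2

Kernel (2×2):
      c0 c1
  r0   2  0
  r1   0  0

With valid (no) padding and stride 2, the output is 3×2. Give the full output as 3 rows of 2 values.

Output[0,0]: The receptive field on the input at this output position is [7 0 / 5 3]. Elementwise product with the kernel and sum: 7·2.

14 16
18 0
10 16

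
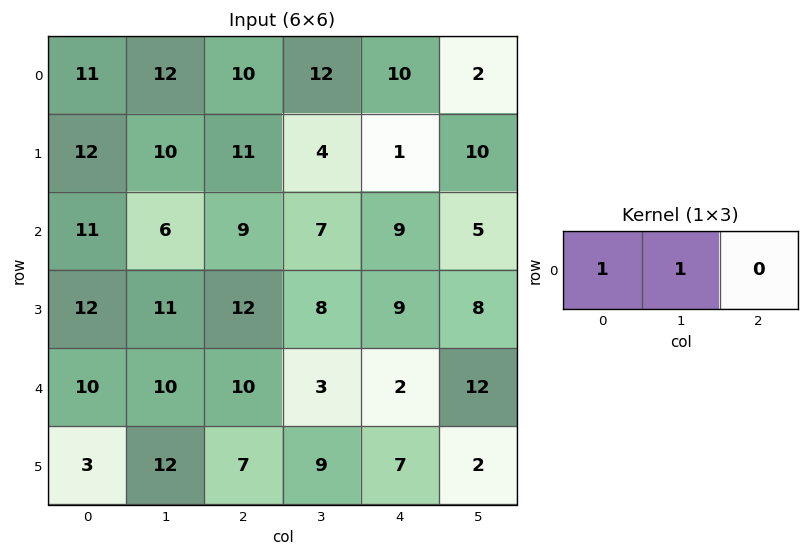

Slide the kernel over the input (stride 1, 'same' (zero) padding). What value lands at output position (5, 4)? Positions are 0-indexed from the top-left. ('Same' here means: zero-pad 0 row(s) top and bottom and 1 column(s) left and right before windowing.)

16

The receptive field on the zero-padded input at this output position is [9 7 2]. Elementwise product with the kernel and sum: 9·1 + 7·1.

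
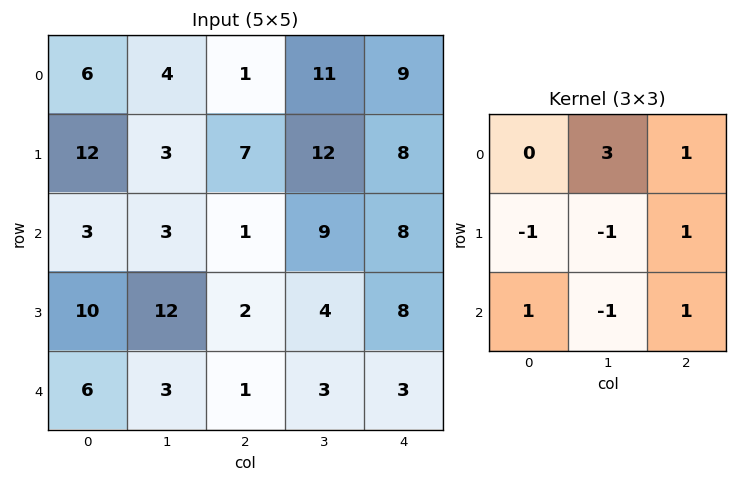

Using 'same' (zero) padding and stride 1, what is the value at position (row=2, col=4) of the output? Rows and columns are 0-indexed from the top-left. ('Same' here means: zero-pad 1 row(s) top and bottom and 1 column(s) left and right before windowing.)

The receptive field on the zero-padded input at this output position is [12 8 0 / 9 8 0 / 4 8 0]. Elementwise product with the kernel and sum: 8·3 + 0·1 + 9·-1 + 8·-1 + 0·1 + 4·1 + 8·-1 + 0·1.

3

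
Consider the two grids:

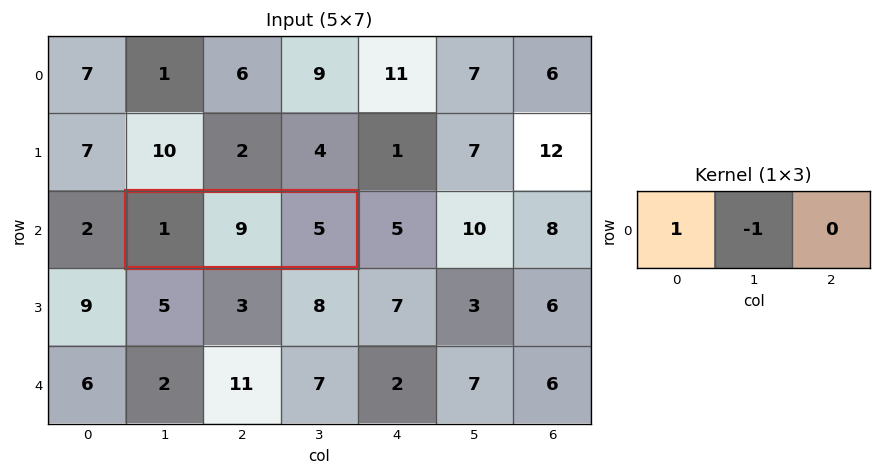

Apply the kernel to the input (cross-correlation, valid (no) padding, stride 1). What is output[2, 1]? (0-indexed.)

The receptive field on the input at this output position is [1 9 5]. Elementwise product with the kernel and sum: 1·1 + 9·-1.

-8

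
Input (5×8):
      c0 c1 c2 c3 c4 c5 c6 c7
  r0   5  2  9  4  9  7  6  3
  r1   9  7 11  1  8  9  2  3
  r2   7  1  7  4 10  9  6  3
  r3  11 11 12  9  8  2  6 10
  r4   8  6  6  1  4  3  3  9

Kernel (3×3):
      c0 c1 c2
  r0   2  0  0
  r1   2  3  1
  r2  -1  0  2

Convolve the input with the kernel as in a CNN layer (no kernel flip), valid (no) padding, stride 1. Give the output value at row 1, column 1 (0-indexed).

The receptive field on the input at this output position is [7 11 1 / 1 7 4 / 11 12 9]. Elementwise product with the kernel and sum: 7·2 + 1·2 + 7·3 + 4·1 + 11·-1 + 9·2.

48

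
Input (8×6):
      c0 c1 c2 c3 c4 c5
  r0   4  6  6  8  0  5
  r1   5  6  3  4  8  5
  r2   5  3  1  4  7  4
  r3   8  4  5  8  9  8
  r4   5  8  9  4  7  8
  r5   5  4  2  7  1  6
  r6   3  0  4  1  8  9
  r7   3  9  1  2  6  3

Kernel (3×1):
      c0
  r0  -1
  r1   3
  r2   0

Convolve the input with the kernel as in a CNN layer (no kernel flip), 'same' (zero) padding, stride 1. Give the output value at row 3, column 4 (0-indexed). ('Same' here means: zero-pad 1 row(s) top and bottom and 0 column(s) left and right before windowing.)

The receptive field on the zero-padded input at this output position is [7 / 9 / 7]. Elementwise product with the kernel and sum: 7·-1 + 9·3.

20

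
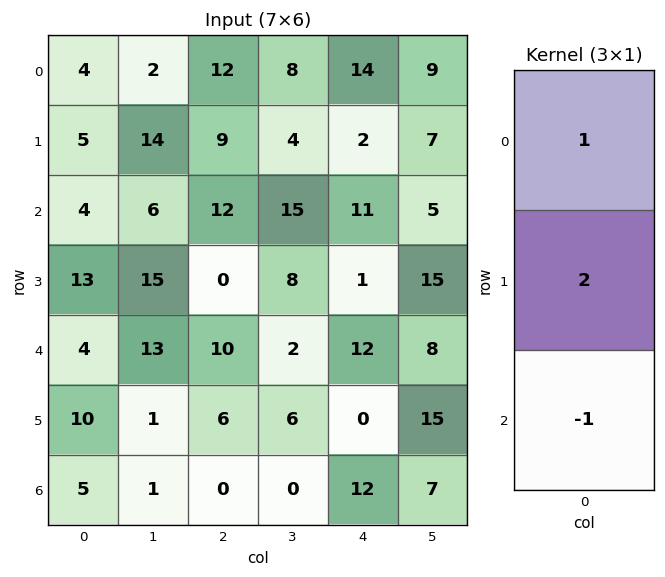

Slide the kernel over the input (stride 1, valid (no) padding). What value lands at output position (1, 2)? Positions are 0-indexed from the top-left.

The receptive field on the input at this output position is [9 / 12 / 0]. Elementwise product with the kernel and sum: 9·1 + 12·2 + 0·-1.

33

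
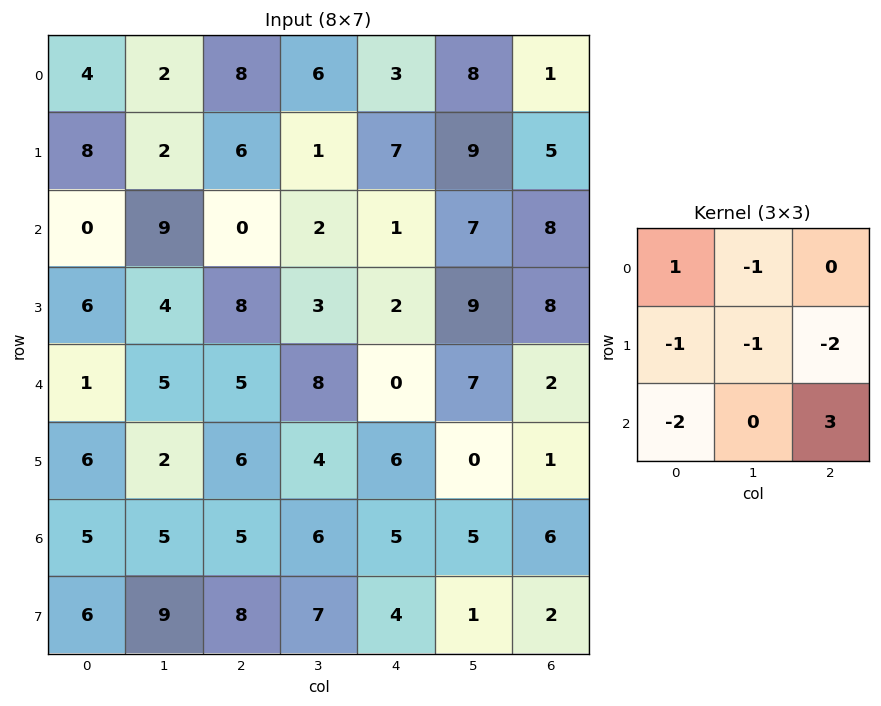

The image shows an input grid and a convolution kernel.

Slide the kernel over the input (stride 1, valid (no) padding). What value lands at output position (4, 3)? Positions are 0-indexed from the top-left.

1

The receptive field on the input at this output position is [8 0 7 / 4 6 0 / 6 5 5]. Elementwise product with the kernel and sum: 8·1 + 0·-1 + 4·-1 + 6·-1 + 0·-2 + 6·-2 + 5·3.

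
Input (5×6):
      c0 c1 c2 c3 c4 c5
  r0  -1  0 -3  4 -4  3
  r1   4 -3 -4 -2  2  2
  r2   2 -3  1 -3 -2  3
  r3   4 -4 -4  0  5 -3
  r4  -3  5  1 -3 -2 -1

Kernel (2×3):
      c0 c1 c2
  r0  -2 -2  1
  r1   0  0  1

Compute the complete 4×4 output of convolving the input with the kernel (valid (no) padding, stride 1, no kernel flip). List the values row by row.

-5 8 -4 5
-5 9 12 5
-1 1 7 10
-3 13 11 -14

Output[0,0]: The receptive field on the input at this output position is [-1 0 -3 / 4 -3 -4]. Elementwise product with the kernel and sum: -1·-2 + 0·-2 + -3·1 + -4·1.
Output[0,1]: The receptive field on the input at this output position is [0 -3 4 / -3 -4 -2]. Elementwise product with the kernel and sum: 0·-2 + -3·-2 + 4·1 + -2·1.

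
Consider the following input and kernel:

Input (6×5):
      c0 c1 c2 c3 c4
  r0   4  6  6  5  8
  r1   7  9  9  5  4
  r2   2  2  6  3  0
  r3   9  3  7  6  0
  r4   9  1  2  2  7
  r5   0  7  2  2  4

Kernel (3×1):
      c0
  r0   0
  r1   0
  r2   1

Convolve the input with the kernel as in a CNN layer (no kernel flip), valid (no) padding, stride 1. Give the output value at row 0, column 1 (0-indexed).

2

The receptive field on the input at this output position is [6 / 9 / 2]. Elementwise product with the kernel and sum: 2·1.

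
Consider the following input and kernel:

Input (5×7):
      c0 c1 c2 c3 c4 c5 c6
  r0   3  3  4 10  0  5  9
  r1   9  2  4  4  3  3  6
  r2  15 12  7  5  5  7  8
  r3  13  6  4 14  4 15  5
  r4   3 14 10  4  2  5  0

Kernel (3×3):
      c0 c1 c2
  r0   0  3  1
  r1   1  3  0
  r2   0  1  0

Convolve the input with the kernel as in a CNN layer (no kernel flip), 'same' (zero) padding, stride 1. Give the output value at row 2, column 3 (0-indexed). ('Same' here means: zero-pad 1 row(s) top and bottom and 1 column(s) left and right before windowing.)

51

The receptive field on the zero-padded input at this output position is [4 4 3 / 7 5 5 / 4 14 4]. Elementwise product with the kernel and sum: 4·3 + 3·1 + 7·1 + 5·3 + 14·1.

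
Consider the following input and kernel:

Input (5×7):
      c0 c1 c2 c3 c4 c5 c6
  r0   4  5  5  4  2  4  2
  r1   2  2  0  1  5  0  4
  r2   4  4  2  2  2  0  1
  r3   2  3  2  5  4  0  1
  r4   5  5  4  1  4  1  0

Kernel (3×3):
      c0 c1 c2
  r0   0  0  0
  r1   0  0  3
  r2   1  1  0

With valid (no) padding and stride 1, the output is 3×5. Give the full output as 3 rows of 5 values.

8 9 19 4 14
11 11 13 9 7
16 24 17 5 8

Output[0,0]: The receptive field on the input at this output position is [4 5 5 / 2 2 0 / 4 4 2]. Elementwise product with the kernel and sum: 0·3 + 4·1 + 4·1.
Output[0,1]: The receptive field on the input at this output position is [5 5 4 / 2 0 1 / 4 2 2]. Elementwise product with the kernel and sum: 1·3 + 4·1 + 2·1.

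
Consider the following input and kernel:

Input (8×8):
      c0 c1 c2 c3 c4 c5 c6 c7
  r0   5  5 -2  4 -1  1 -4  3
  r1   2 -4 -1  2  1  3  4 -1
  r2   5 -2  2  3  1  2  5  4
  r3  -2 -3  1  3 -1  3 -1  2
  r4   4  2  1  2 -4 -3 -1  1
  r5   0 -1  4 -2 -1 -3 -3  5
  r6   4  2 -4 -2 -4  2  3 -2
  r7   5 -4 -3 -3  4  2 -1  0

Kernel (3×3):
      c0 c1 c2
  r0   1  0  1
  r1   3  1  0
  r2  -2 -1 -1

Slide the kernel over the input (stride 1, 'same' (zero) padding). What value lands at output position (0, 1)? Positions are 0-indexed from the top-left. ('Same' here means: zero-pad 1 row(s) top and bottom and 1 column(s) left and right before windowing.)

The receptive field on the zero-padded input at this output position is [0 0 0 / 5 5 -2 / 2 -4 -1]. Elementwise product with the kernel and sum: 0·1 + 0·1 + 5·3 + 5·1 + 2·-2 + -4·-1 + -1·-1.

21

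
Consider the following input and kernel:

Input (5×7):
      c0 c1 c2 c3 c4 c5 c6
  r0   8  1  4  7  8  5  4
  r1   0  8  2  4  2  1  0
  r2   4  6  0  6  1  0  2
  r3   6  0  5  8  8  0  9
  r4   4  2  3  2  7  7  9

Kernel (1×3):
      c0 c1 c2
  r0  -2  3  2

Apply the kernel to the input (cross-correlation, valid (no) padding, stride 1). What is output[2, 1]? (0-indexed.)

The receptive field on the input at this output position is [6 0 6]. Elementwise product with the kernel and sum: 6·-2 + 0·3 + 6·2.

0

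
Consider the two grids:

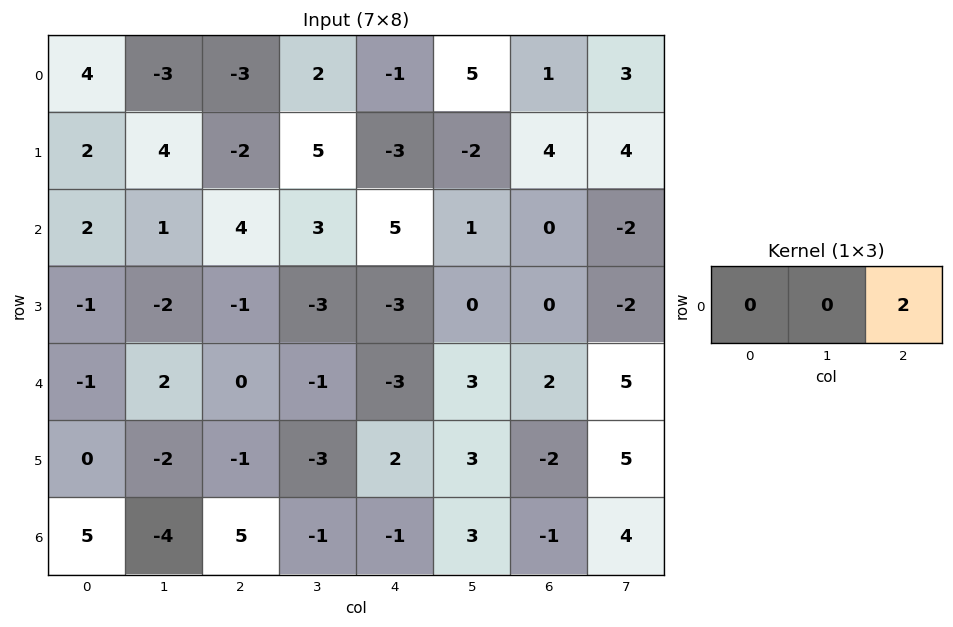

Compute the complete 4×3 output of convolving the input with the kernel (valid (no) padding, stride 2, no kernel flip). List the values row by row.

Output[0,0]: The receptive field on the input at this output position is [4 -3 -3]. Elementwise product with the kernel and sum: -3·2.

-6 -2 2
8 10 0
0 -6 4
10 -2 -2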